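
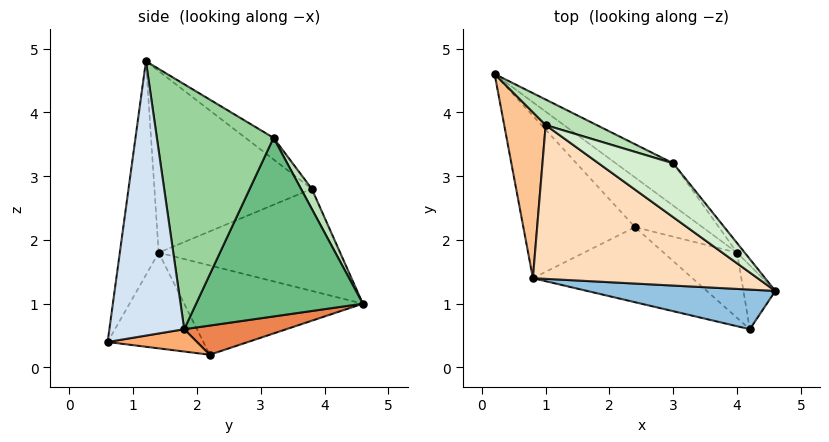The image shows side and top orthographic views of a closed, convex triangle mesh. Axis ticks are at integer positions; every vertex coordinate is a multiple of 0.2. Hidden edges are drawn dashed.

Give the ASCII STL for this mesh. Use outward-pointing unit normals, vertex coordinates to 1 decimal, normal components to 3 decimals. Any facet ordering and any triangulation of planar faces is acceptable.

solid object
 facet normal -0.596 -0.298 -0.745
  outer loop
   vertex 0.8 1.4 1.8
   vertex 0.2 4.6 1.0
   vertex 2.4 2.2 0.2
  endloop
 endfacet
 facet normal -0.168 -0.975 0.148
  outer loop
   vertex 0.8 1.4 1.8
   vertex 4.2 0.6 0.4
   vertex 4.6 1.2 4.8
  endloop
 endfacet
 facet normal -0.424 -0.566 -0.707
  outer loop
   vertex 0.8 1.4 1.8
   vertex 2.4 2.2 0.2
   vertex 4.2 0.6 0.4
  endloop
 endfacet
 facet normal 0.977 0.182 -0.114
  outer loop
   vertex 4.0 1.8 0.6
   vertex 4.6 1.2 4.8
   vertex 4.2 0.6 0.4
  endloop
 endfacet
 facet normal 0.330 0.556 -0.763
  outer loop
   vertex 4.0 1.8 0.6
   vertex 2.4 2.2 0.2
   vertex 0.2 4.6 1.0
  endloop
 endfacet
 facet normal 0.285 0.204 -0.937
  outer loop
   vertex 4.0 1.8 0.6
   vertex 4.2 0.6 0.4
   vertex 2.4 2.2 0.2
  endloop
 endfacet
 facet normal -0.924 -0.079 0.375
  outer loop
   vertex 1.0 3.8 2.8
   vertex 0.2 4.6 1.0
   vertex 0.8 1.4 1.8
  endloop
 endfacet
 facet normal -0.606 -0.262 0.751
  outer loop
   vertex 1.0 3.8 2.8
   vertex 0.8 1.4 1.8
   vertex 4.6 1.2 4.8
  endloop
 endfacet
 facet normal 0.571 0.801 -0.183
  outer loop
   vertex 3.0 3.2 3.6
   vertex 4.0 1.8 0.6
   vertex 0.2 4.6 1.0
  endloop
 endfacet
 facet normal 0.788 0.615 -0.025
  outer loop
   vertex 3.0 3.2 3.6
   vertex 4.6 1.2 4.8
   vertex 4.0 1.8 0.6
  endloop
 endfacet
 facet normal 0.138 0.926 0.351
  outer loop
   vertex 3.0 3.2 3.6
   vertex 0.2 4.6 1.0
   vertex 1.0 3.8 2.8
  endloop
 endfacet
 facet normal -0.262 0.334 0.906
  outer loop
   vertex 3.0 3.2 3.6
   vertex 1.0 3.8 2.8
   vertex 4.6 1.2 4.8
  endloop
 endfacet
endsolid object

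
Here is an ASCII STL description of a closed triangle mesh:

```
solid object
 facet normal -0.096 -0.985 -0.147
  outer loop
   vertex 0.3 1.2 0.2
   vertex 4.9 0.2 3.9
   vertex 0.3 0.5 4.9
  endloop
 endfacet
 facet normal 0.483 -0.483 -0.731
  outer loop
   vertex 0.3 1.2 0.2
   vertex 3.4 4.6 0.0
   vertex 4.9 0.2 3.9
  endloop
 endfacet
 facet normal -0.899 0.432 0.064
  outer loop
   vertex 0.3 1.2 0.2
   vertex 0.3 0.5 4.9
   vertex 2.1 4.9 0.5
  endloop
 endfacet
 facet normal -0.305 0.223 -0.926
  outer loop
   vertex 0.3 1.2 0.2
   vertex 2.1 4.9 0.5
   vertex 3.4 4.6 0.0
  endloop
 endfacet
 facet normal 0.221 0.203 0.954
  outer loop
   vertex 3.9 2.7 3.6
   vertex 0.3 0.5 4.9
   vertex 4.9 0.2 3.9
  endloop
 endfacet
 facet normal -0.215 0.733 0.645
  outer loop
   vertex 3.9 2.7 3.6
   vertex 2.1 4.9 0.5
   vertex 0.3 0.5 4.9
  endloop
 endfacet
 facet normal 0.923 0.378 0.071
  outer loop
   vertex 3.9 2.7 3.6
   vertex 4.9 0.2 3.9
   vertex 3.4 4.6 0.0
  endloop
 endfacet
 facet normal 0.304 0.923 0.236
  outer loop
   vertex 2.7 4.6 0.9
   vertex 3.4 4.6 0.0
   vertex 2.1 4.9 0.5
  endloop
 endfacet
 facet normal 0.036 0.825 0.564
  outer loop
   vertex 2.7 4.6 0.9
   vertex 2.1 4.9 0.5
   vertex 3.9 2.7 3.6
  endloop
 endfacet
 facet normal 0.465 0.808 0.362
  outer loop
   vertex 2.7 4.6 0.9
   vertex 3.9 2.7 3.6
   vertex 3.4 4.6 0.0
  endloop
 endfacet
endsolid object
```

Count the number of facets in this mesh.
10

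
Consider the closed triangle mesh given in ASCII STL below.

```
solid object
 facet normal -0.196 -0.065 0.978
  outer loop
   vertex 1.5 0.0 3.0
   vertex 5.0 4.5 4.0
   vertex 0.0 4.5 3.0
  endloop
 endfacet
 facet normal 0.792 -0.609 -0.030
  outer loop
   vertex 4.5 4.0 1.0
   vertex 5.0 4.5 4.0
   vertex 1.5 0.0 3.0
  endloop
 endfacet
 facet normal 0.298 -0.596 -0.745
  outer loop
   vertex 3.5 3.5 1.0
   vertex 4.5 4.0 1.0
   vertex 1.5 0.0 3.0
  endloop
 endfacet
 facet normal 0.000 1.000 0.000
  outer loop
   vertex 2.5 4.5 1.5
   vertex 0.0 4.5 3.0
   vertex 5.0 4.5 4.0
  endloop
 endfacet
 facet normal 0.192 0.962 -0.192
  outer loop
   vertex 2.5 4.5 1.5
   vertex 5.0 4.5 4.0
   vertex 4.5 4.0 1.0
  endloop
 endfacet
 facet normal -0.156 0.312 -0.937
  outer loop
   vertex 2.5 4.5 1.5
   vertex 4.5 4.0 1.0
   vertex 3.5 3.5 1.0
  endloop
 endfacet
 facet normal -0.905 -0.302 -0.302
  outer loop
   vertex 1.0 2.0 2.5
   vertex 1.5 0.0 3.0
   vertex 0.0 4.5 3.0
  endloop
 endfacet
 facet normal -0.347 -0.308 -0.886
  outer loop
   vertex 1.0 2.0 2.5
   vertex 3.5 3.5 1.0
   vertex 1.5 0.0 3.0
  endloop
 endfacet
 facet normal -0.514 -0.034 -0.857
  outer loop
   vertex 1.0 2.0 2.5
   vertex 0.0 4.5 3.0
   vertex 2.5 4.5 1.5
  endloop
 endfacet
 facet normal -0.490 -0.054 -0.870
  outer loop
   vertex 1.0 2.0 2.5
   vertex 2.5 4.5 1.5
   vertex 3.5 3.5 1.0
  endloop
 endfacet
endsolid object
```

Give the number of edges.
15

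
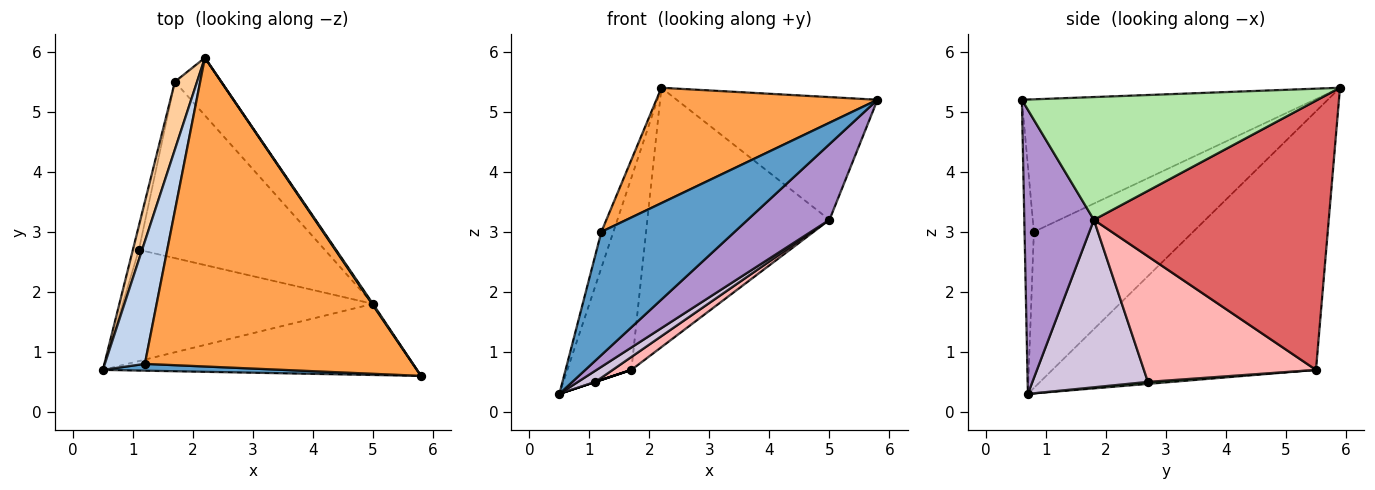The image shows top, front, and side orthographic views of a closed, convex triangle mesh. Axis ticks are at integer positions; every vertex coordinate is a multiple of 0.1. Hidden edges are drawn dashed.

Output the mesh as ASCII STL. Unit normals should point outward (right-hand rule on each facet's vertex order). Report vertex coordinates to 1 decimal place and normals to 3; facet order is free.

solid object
 facet normal -0.070 -0.996 0.055
  outer loop
   vertex 1.2 0.8 3.0
   vertex 0.5 0.7 0.3
   vertex 5.8 0.6 5.2
  endloop
 endfacet
 facet normal -0.966 0.073 0.248
  outer loop
   vertex 1.2 0.8 3.0
   vertex 2.2 5.9 5.4
   vertex 0.5 0.7 0.3
  endloop
 endfacet
 facet normal -0.420 -0.318 0.850
  outer loop
   vertex 1.2 0.8 3.0
   vertex 5.8 0.6 5.2
   vertex 2.2 5.9 5.4
  endloop
 endfacet
 facet normal -0.968 0.235 0.083
  outer loop
   vertex 1.7 5.5 0.7
   vertex 0.5 0.7 0.3
   vertex 2.2 5.9 5.4
  endloop
 endfacet
 facet normal 0.316 0.000 -0.949
  outer loop
   vertex 1.1 2.7 0.5
   vertex 0.5 0.7 0.3
   vertex 1.7 5.5 0.7
  endloop
 endfacet
 facet normal 0.827 0.562 0.006
  outer loop
   vertex 5.0 1.8 3.2
   vertex 2.2 5.9 5.4
   vertex 5.8 0.6 5.2
  endloop
 endfacet
 facet normal 0.783 0.607 -0.135
  outer loop
   vertex 5.0 1.8 3.2
   vertex 1.7 5.5 0.7
   vertex 2.2 5.9 5.4
  endloop
 endfacet
 facet normal 0.559 -0.061 -0.827
  outer loop
   vertex 5.0 1.8 3.2
   vertex 1.1 2.7 0.5
   vertex 1.7 5.5 0.7
  endloop
 endfacet
 facet normal 0.527 -0.619 -0.582
  outer loop
   vertex 5.0 1.8 3.2
   vertex 5.8 0.6 5.2
   vertex 0.5 0.7 0.3
  endloop
 endfacet
 facet normal 0.554 -0.083 -0.828
  outer loop
   vertex 5.0 1.8 3.2
   vertex 0.5 0.7 0.3
   vertex 1.1 2.7 0.5
  endloop
 endfacet
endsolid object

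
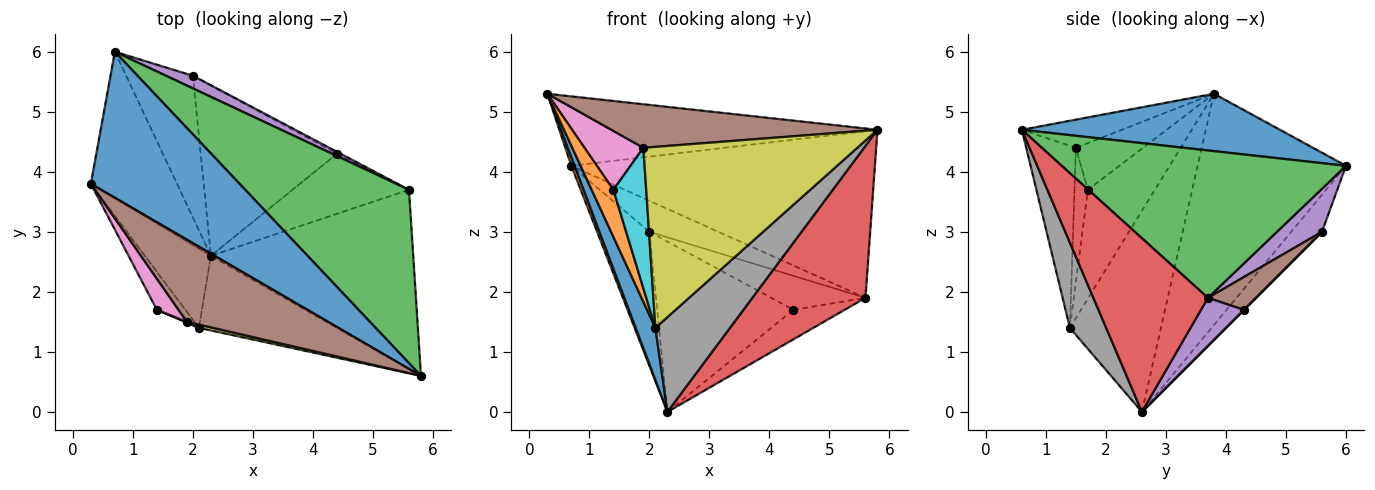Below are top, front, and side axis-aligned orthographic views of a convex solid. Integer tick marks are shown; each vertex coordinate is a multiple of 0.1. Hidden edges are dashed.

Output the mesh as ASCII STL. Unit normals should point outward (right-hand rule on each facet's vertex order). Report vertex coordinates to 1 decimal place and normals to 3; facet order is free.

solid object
 facet normal 0.329 0.405 0.853
  outer loop
   vertex 0.7 6.0 4.1
   vertex 0.3 3.8 5.3
   vertex 5.8 0.6 4.7
  endloop
 endfacet
 facet normal -0.937 -0.020 -0.349
  outer loop
   vertex 2.3 2.6 0.0
   vertex 0.3 3.8 5.3
   vertex 0.7 6.0 4.1
  endloop
 endfacet
 facet normal 0.544 0.581 0.605
  outer loop
   vertex 5.6 3.7 1.9
   vertex 0.7 6.0 4.1
   vertex 5.8 0.6 4.7
  endloop
 endfacet
 facet normal 0.548 -0.541 -0.638
  outer loop
   vertex 5.6 3.7 1.9
   vertex 5.8 0.6 4.7
   vertex 2.3 2.6 0.0
  endloop
 endfacet
 facet normal 0.347 0.413 -0.842
  outer loop
   vertex 4.4 4.3 1.7
   vertex 5.6 3.7 1.9
   vertex 2.3 2.6 0.0
  endloop
 endfacet
 facet normal -0.173 -0.461 0.870
  outer loop
   vertex 1.9 1.5 4.4
   vertex 5.8 0.6 4.7
   vertex 0.3 3.8 5.3
  endloop
 endfacet
 facet normal -0.710 -0.623 0.329
  outer loop
   vertex 1.9 1.5 4.4
   vertex 0.3 3.8 5.3
   vertex 1.4 1.7 3.7
  endloop
 endfacet
 facet normal 0.357 -0.734 -0.578
  outer loop
   vertex 2.1 1.4 1.4
   vertex 2.3 2.6 0.0
   vertex 5.8 0.6 4.7
  endloop
 endfacet
 facet normal -0.226 -0.974 0.017
  outer loop
   vertex 2.1 1.4 1.4
   vertex 5.8 0.6 4.7
   vertex 1.9 1.5 4.4
  endloop
 endfacet
 facet normal -0.378 -0.926 0.006
  outer loop
   vertex 2.1 1.4 1.4
   vertex 1.9 1.5 4.4
   vertex 1.4 1.7 3.7
  endloop
 endfacet
 facet normal -0.931 -0.201 -0.306
  outer loop
   vertex 2.1 1.4 1.4
   vertex 0.3 3.8 5.3
   vertex 2.3 2.6 0.0
  endloop
 endfacet
 facet normal -0.923 -0.299 -0.242
  outer loop
   vertex 2.1 1.4 1.4
   vertex 1.4 1.7 3.7
   vertex 0.3 3.8 5.3
  endloop
 endfacet
 facet normal -0.375 0.637 -0.674
  outer loop
   vertex 2.0 5.6 3.0
   vertex 2.3 2.6 0.0
   vertex 0.7 6.0 4.1
  endloop
 endfacet
 facet normal 0.000 0.707 -0.707
  outer loop
   vertex 2.0 5.6 3.0
   vertex 4.4 4.3 1.7
   vertex 2.3 2.6 0.0
  endloop
 endfacet
 facet normal 0.517 0.793 0.323
  outer loop
   vertex 2.0 5.6 3.0
   vertex 0.7 6.0 4.1
   vertex 5.6 3.7 1.9
  endloop
 endfacet
 facet normal 0.454 0.890 -0.052
  outer loop
   vertex 2.0 5.6 3.0
   vertex 5.6 3.7 1.9
   vertex 4.4 4.3 1.7
  endloop
 endfacet
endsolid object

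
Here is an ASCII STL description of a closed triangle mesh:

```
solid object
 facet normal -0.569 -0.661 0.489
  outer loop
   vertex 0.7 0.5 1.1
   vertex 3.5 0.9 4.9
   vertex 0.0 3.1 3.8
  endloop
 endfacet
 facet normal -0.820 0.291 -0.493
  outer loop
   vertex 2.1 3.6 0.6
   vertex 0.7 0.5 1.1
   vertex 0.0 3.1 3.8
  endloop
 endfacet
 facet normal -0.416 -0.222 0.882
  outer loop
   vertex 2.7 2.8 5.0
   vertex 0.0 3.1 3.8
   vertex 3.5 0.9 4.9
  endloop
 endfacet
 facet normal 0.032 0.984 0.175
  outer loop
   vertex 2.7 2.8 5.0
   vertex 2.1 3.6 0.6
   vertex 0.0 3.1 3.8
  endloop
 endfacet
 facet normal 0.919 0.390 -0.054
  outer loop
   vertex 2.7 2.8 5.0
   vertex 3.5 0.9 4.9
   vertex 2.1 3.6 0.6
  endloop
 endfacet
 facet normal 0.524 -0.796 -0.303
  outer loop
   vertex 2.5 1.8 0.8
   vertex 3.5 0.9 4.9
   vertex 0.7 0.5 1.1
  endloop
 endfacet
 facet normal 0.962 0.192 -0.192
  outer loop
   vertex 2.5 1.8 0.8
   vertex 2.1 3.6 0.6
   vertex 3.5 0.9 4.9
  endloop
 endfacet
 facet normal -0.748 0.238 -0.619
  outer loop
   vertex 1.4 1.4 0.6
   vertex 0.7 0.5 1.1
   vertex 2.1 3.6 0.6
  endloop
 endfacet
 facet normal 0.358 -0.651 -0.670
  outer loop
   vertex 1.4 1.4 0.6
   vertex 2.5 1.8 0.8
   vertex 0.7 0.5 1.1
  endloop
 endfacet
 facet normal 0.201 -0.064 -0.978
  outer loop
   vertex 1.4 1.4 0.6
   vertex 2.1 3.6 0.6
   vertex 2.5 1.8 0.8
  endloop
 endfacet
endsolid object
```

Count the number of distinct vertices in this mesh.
7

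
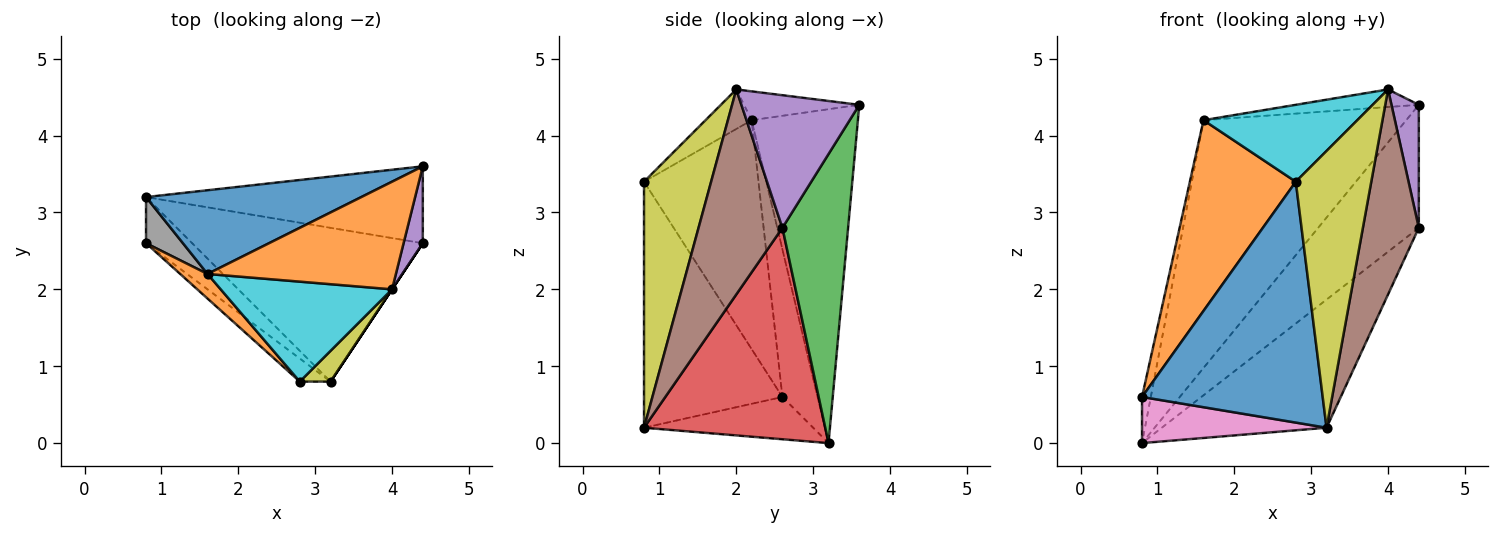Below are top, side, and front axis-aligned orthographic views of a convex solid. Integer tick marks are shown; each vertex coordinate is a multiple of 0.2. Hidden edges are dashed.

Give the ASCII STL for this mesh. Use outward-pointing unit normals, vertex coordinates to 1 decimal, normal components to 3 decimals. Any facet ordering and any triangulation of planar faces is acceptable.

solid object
 facet normal -0.445 0.849 0.287
  outer loop
   vertex 1.6 2.2 4.2
   vertex 4.4 3.6 4.4
   vertex 0.8 3.2 0.0
  endloop
 endfacet
 facet normal -0.149 0.159 0.976
  outer loop
   vertex 1.6 2.2 4.2
   vertex 4.0 2.0 4.6
   vertex 4.4 3.6 4.4
  endloop
 endfacet
 facet normal 0.484 0.742 -0.464
  outer loop
   vertex 4.4 2.6 2.8
   vertex 0.8 3.2 0.0
   vertex 4.4 3.6 4.4
  endloop
 endfacet
 facet normal 0.576 0.523 -0.628
  outer loop
   vertex 4.4 2.6 2.8
   vertex 3.2 0.8 0.2
   vertex 0.8 3.2 0.0
  endloop
 endfacet
 facet normal 0.965 -0.224 0.140
  outer loop
   vertex 4.4 2.6 2.8
   vertex 4.4 3.6 4.4
   vertex 4.0 2.0 4.6
  endloop
 endfacet
 facet normal 0.832 -0.555 0.000
  outer loop
   vertex 4.4 2.6 2.8
   vertex 4.0 2.0 4.6
   vertex 3.2 0.8 0.2
  endloop
 endfacet
 facet normal -0.544 -0.593 -0.593
  outer loop
   vertex 0.8 2.6 0.6
   vertex 0.8 3.2 0.0
   vertex 3.2 0.8 0.2
  endloop
 endfacet
 facet normal -0.943 0.236 0.236
  outer loop
   vertex 0.8 2.6 0.6
   vertex 1.6 2.2 4.2
   vertex 0.8 3.2 0.0
  endloop
 endfacet
 facet normal 0.662 -0.745 0.083
  outer loop
   vertex 2.8 0.8 3.4
   vertex 3.2 0.8 0.2
   vertex 4.0 2.0 4.6
  endloop
 endfacet
 facet normal -0.180 -0.600 0.780
  outer loop
   vertex 2.8 0.8 3.4
   vertex 4.0 2.0 4.6
   vertex 1.6 2.2 4.2
  endloop
 endfacet
 facet normal -0.606 -0.792 -0.076
  outer loop
   vertex 2.8 0.8 3.4
   vertex 0.8 2.6 0.6
   vertex 3.2 0.8 0.2
  endloop
 endfacet
 facet normal -0.731 -0.677 0.087
  outer loop
   vertex 2.8 0.8 3.4
   vertex 1.6 2.2 4.2
   vertex 0.8 2.6 0.6
  endloop
 endfacet
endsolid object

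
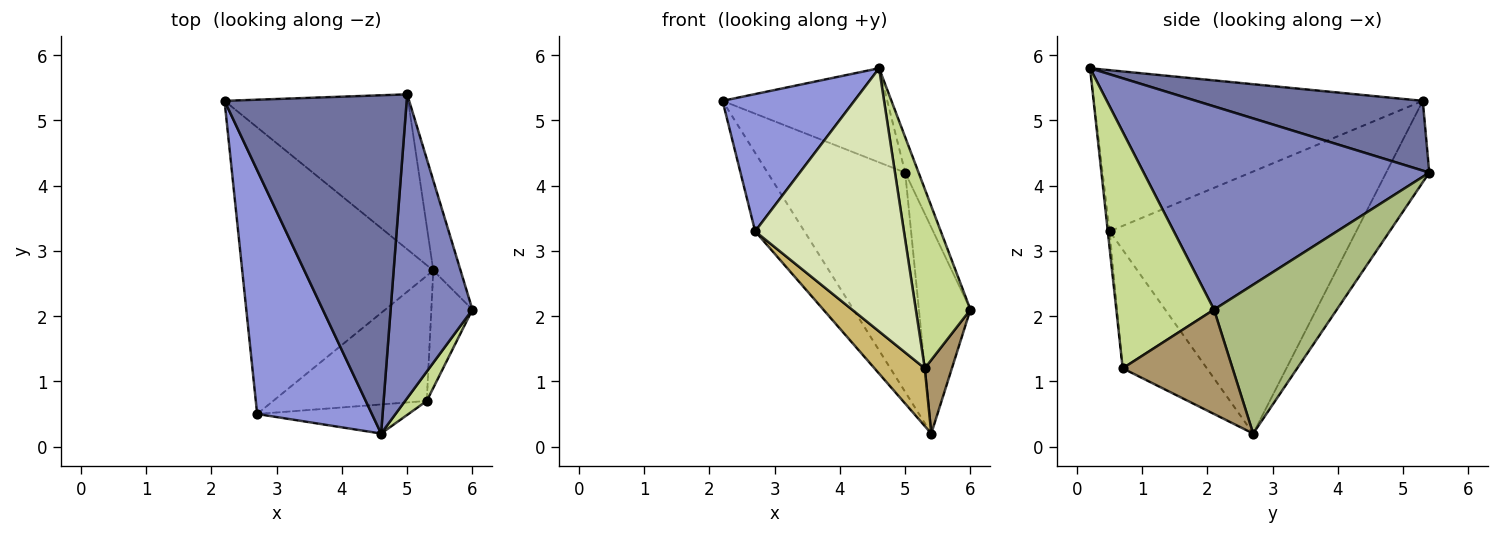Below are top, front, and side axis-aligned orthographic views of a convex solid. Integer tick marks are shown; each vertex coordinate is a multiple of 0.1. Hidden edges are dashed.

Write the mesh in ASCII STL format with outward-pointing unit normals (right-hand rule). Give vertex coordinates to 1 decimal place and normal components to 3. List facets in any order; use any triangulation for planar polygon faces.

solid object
 facet normal 0.346 0.251 0.904
  outer loop
   vertex 5.0 5.4 4.2
   vertex 2.2 5.3 5.3
   vertex 4.6 0.2 5.8
  endloop
 endfacet
 facet normal 0.927 0.043 0.373
  outer loop
   vertex 5.0 5.4 4.2
   vertex 4.6 0.2 5.8
   vertex 6.0 2.1 2.1
  endloop
 endfacet
 facet normal -0.774 -0.310 0.551
  outer loop
   vertex 2.7 0.5 3.3
   vertex 4.6 0.2 5.8
   vertex 2.2 5.3 5.3
  endloop
 endfacet
 facet normal -0.798 0.159 -0.582
  outer loop
   vertex 5.4 2.7 0.2
   vertex 2.7 0.5 3.3
   vertex 2.2 5.3 5.3
  endloop
 endfacet
 facet normal -0.248 0.791 -0.559
  outer loop
   vertex 5.4 2.7 0.2
   vertex 2.2 5.3 5.3
   vertex 5.0 5.4 4.2
  endloop
 endfacet
 facet normal 0.909 0.382 -0.167
  outer loop
   vertex 5.4 2.7 0.2
   vertex 5.0 5.4 4.2
   vertex 6.0 2.1 2.1
  endloop
 endfacet
 facet normal 0.870 -0.486 0.080
  outer loop
   vertex 5.3 0.7 1.2
   vertex 6.0 2.1 2.1
   vertex 4.6 0.2 5.8
  endloop
 endfacet
 facet normal -0.012 -0.994 -0.110
  outer loop
   vertex 5.3 0.7 1.2
   vertex 4.6 0.2 5.8
   vertex 2.7 0.5 3.3
  endloop
 endfacet
 facet normal 0.907 -0.224 -0.357
  outer loop
   vertex 5.3 0.7 1.2
   vertex 5.4 2.7 0.2
   vertex 6.0 2.1 2.1
  endloop
 endfacet
 facet normal -0.574 -0.343 -0.743
  outer loop
   vertex 5.3 0.7 1.2
   vertex 2.7 0.5 3.3
   vertex 5.4 2.7 0.2
  endloop
 endfacet
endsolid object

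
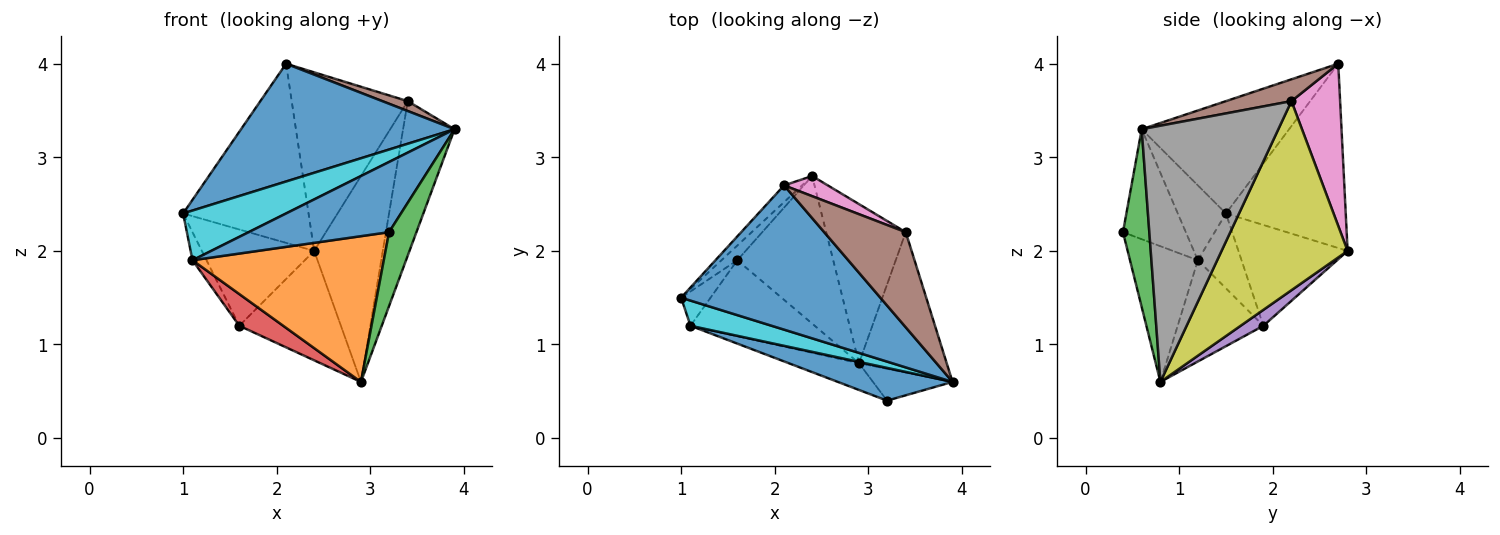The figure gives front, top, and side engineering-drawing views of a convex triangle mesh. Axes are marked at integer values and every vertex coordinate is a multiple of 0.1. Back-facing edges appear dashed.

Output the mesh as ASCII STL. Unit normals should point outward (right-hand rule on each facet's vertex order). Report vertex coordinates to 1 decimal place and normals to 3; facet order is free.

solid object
 facet normal -0.400 -0.580 0.710
  outer loop
   vertex 2.1 2.7 4.0
   vertex 1.0 1.5 2.4
   vertex 3.9 0.6 3.3
  endloop
 endfacet
 facet normal -0.689 0.721 -0.067
  outer loop
   vertex 2.1 2.7 4.0
   vertex 2.4 2.8 2.0
   vertex 1.0 1.5 2.4
  endloop
 endfacet
 facet normal 0.662 -0.688 -0.296
  outer loop
   vertex 3.2 0.4 2.2
   vertex 2.9 0.8 0.6
   vertex 3.9 0.6 3.3
  endloop
 endfacet
 facet normal -0.693 0.713 -0.109
  outer loop
   vertex 1.6 1.9 1.2
   vertex 1.0 1.5 2.4
   vertex 2.4 2.8 2.0
  endloop
 endfacet
 facet normal 0.132 0.590 -0.796
  outer loop
   vertex 1.6 1.9 1.2
   vertex 2.4 2.8 2.0
   vertex 2.9 0.8 0.6
  endloop
 endfacet
 facet normal 0.257 -0.100 0.961
  outer loop
   vertex 3.4 2.2 3.6
   vertex 2.1 2.7 4.0
   vertex 3.9 0.6 3.3
  endloop
 endfacet
 facet normal 0.385 0.917 0.104
  outer loop
   vertex 3.4 2.2 3.6
   vertex 2.4 2.8 2.0
   vertex 2.1 2.7 4.0
  endloop
 endfacet
 facet normal 0.891 0.336 -0.305
  outer loop
   vertex 3.4 2.2 3.6
   vertex 3.9 0.6 3.3
   vertex 2.9 0.8 0.6
  endloop
 endfacet
 facet normal 0.824 0.449 -0.347
  outer loop
   vertex 3.4 2.2 3.6
   vertex 2.9 0.8 0.6
   vertex 2.4 2.8 2.0
  endloop
 endfacet
 facet normal -0.385 -0.823 0.417
  outer loop
   vertex 1.1 1.2 1.9
   vertex 3.9 0.6 3.3
   vertex 1.0 1.5 2.4
  endloop
 endfacet
 facet normal -0.376 -0.840 0.392
  outer loop
   vertex 1.1 1.2 1.9
   vertex 3.2 0.4 2.2
   vertex 3.9 0.6 3.3
  endloop
 endfacet
 facet normal -0.329 -0.929 -0.170
  outer loop
   vertex 1.1 1.2 1.9
   vertex 2.9 0.8 0.6
   vertex 3.2 0.4 2.2
  endloop
 endfacet
 facet normal -0.892 0.287 -0.350
  outer loop
   vertex 1.1 1.2 1.9
   vertex 1.0 1.5 2.4
   vertex 1.6 1.9 1.2
  endloop
 endfacet
 facet normal -0.601 -0.308 -0.737
  outer loop
   vertex 1.1 1.2 1.9
   vertex 1.6 1.9 1.2
   vertex 2.9 0.8 0.6
  endloop
 endfacet
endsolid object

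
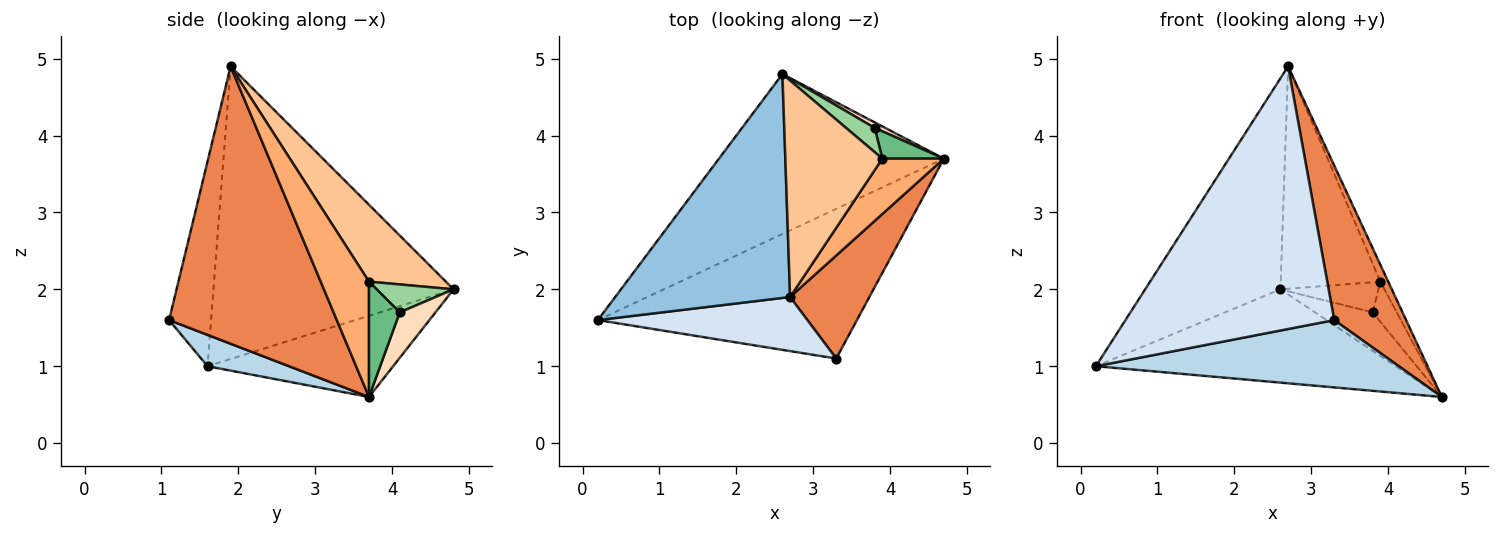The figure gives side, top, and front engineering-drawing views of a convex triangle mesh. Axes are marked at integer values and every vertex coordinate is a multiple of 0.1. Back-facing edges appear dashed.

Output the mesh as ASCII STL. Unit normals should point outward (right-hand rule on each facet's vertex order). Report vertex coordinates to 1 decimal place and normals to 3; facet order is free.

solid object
 facet normal -0.298 0.481 -0.825
  outer loop
   vertex 2.6 4.8 2.0
   vertex 4.7 3.7 0.6
   vertex 0.2 1.6 1.0
  endloop
 endfacet
 facet normal -0.773 0.435 0.462
  outer loop
   vertex 2.7 1.9 4.9
   vertex 2.6 4.8 2.0
   vertex 0.2 1.6 1.0
  endloop
 endfacet
 facet normal 0.110 -0.408 -0.906
  outer loop
   vertex 3.3 1.1 1.6
   vertex 0.2 1.6 1.0
   vertex 4.7 3.7 0.6
  endloop
 endfacet
 facet normal -0.193 -0.961 0.198
  outer loop
   vertex 3.3 1.1 1.6
   vertex 2.7 1.9 4.9
   vertex 0.2 1.6 1.0
  endloop
 endfacet
 facet normal 0.889 -0.381 0.254
  outer loop
   vertex 3.3 1.1 1.6
   vertex 4.7 3.7 0.6
   vertex 2.7 1.9 4.9
  endloop
 endfacet
 facet normal 0.873 0.142 0.466
  outer loop
   vertex 3.9 3.7 2.1
   vertex 2.7 1.9 4.9
   vertex 4.7 3.7 0.6
  endloop
 endfacet
 facet normal 0.484 0.627 0.610
  outer loop
   vertex 3.9 3.7 2.1
   vertex 2.6 4.8 2.0
   vertex 2.7 1.9 4.9
  endloop
 endfacet
 facet normal 0.523 0.844 0.121
  outer loop
   vertex 3.8 4.1 1.7
   vertex 4.7 3.7 0.6
   vertex 2.6 4.8 2.0
  endloop
 endfacet
 facet normal 0.726 0.569 0.387
  outer loop
   vertex 3.8 4.1 1.7
   vertex 3.9 3.7 2.1
   vertex 4.7 3.7 0.6
  endloop
 endfacet
 facet normal 0.522 0.665 0.535
  outer loop
   vertex 3.8 4.1 1.7
   vertex 2.6 4.8 2.0
   vertex 3.9 3.7 2.1
  endloop
 endfacet
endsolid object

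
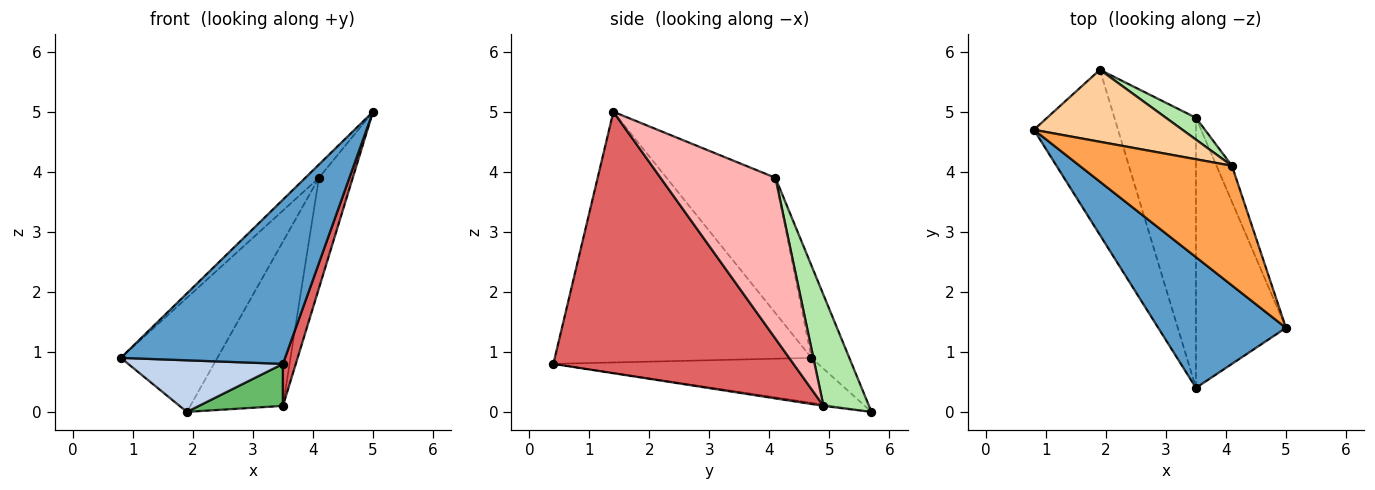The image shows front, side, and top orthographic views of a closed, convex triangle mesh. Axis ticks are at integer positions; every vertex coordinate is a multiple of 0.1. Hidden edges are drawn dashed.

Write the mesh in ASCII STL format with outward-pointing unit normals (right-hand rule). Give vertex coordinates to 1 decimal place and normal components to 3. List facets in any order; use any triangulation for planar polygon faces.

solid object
 facet normal -0.774 -0.495 0.394
  outer loop
   vertex 3.5 0.4 0.8
   vertex 5.0 1.4 5.0
   vertex 0.8 4.7 0.9
  endloop
 endfacet
 facet normal -0.454 -0.266 -0.850
  outer loop
   vertex 1.9 5.7 0.0
   vertex 3.5 0.4 0.8
   vertex 0.8 4.7 0.9
  endloop
 endfacet
 facet normal -0.662 0.083 0.745
  outer loop
   vertex 4.1 4.1 3.9
   vertex 0.8 4.7 0.9
   vertex 5.0 1.4 5.0
  endloop
 endfacet
 facet normal -0.315 0.802 0.507
  outer loop
   vertex 4.1 4.1 3.9
   vertex 1.9 5.7 0.0
   vertex 0.8 4.7 0.9
  endloop
 endfacet
 facet normal -0.015 -0.154 -0.988
  outer loop
   vertex 3.5 4.9 0.1
   vertex 3.5 0.4 0.8
   vertex 1.9 5.7 0.0
  endloop
 endfacet
 facet normal 0.438 0.891 0.118
  outer loop
   vertex 3.5 4.9 0.1
   vertex 1.9 5.7 0.0
   vertex 4.1 4.1 3.9
  endloop
 endfacet
 facet normal 0.944 -0.051 -0.325
  outer loop
   vertex 3.5 4.9 0.1
   vertex 5.0 1.4 5.0
   vertex 3.5 0.4 0.8
  endloop
 endfacet
 facet normal 0.955 0.281 -0.092
  outer loop
   vertex 3.5 4.9 0.1
   vertex 4.1 4.1 3.9
   vertex 5.0 1.4 5.0
  endloop
 endfacet
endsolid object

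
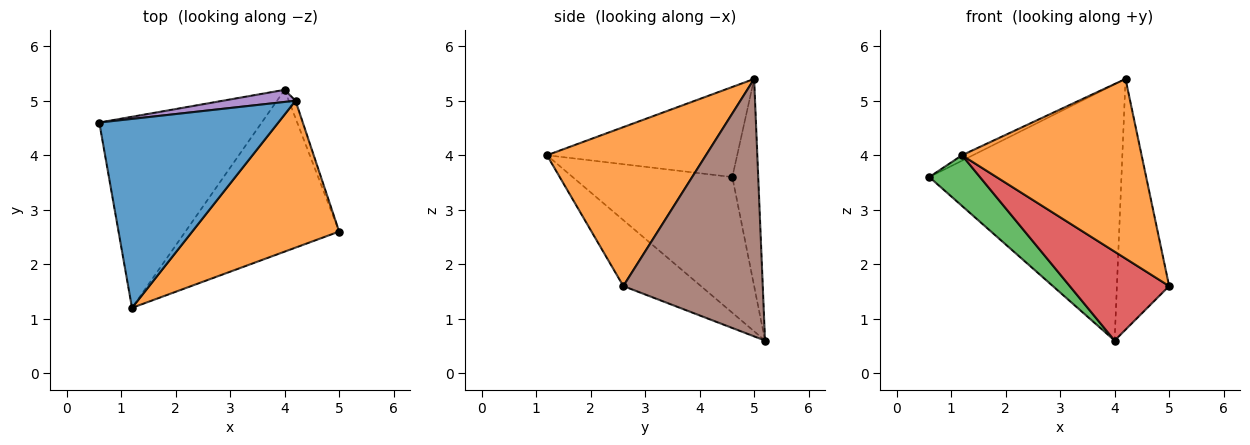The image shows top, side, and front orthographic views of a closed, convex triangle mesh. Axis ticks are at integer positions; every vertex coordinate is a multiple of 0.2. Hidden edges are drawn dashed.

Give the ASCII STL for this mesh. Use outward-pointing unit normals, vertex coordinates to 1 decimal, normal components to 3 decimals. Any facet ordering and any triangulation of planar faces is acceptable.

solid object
 facet normal -0.449 0.026 0.893
  outer loop
   vertex 4.2 5.0 5.4
   vertex 0.6 4.6 3.6
   vertex 1.2 1.2 4.0
  endloop
 endfacet
 facet normal 0.565 -0.639 0.522
  outer loop
   vertex 4.2 5.0 5.4
   vertex 1.2 1.2 4.0
   vertex 5.0 2.6 1.6
  endloop
 endfacet
 facet normal -0.628 -0.199 -0.752
  outer loop
   vertex 4.0 5.2 0.6
   vertex 1.2 1.2 4.0
   vertex 0.6 4.6 3.6
  endloop
 endfacet
 facet normal -0.352 -0.451 -0.820
  outer loop
   vertex 4.0 5.2 0.6
   vertex 5.0 2.6 1.6
   vertex 1.2 1.2 4.0
  endloop
 endfacet
 facet normal -0.133 0.990 0.047
  outer loop
   vertex 4.0 5.2 0.6
   vertex 0.6 4.6 3.6
   vertex 4.2 5.0 5.4
  endloop
 endfacet
 facet normal 0.936 0.351 -0.024
  outer loop
   vertex 4.0 5.2 0.6
   vertex 4.2 5.0 5.4
   vertex 5.0 2.6 1.6
  endloop
 endfacet
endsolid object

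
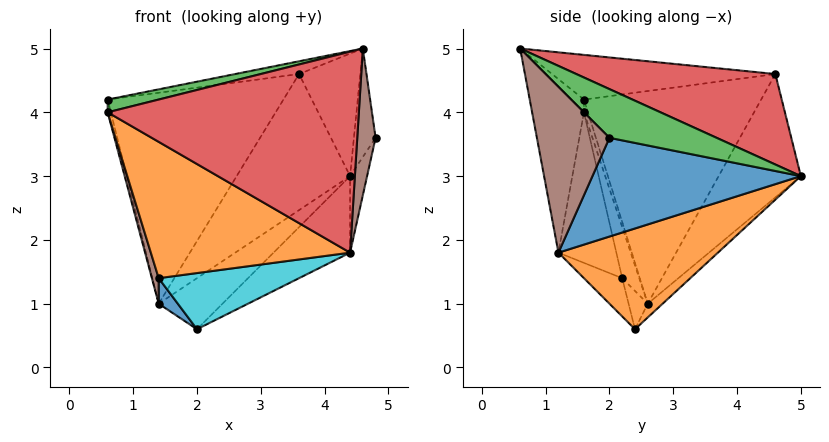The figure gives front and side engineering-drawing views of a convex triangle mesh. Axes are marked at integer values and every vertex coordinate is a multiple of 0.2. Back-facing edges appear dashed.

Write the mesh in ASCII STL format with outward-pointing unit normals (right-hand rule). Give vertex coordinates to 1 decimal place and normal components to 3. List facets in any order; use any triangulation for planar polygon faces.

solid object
 facet normal 0.965 0.079 -0.249
  outer loop
   vertex 4.4 1.2 1.8
   vertex 4.4 5.0 3.0
   vertex 4.8 2.0 3.6
  endloop
 endfacet
 facet normal 0.531 0.255 -0.808
  outer loop
   vertex 4.4 1.2 1.8
   vertex 2.0 2.4 0.6
   vertex 4.4 5.0 3.0
  endloop
 endfacet
 facet normal 0.928 0.188 0.321
  outer loop
   vertex 4.6 0.6 5.0
   vertex 4.8 2.0 3.6
   vertex 4.4 5.0 3.0
  endloop
 endfacet
 facet normal 0.837 0.258 0.483
  outer loop
   vertex 4.6 0.6 5.0
   vertex 4.4 5.0 3.0
   vertex 3.6 4.6 4.6
  endloop
 endfacet
 facet normal -0.183 0.052 0.982
  outer loop
   vertex 4.6 0.6 5.0
   vertex 3.6 4.6 4.6
   vertex 0.6 1.6 4.2
  endloop
 endfacet
 facet normal 0.964 -0.244 -0.106
  outer loop
   vertex 4.6 0.6 5.0
   vertex 4.4 1.2 1.8
   vertex 4.8 2.0 3.6
  endloop
 endfacet
 facet normal -0.175 0.750 -0.638
  outer loop
   vertex 1.4 2.6 1.0
   vertex 4.4 5.0 3.0
   vertex 2.0 2.4 0.6
  endloop
 endfacet
 facet normal -0.585 0.806 -0.091
  outer loop
   vertex 1.4 2.6 1.0
   vertex 3.6 4.6 4.6
   vertex 4.4 5.0 3.0
  endloop
 endfacet
 facet normal -0.709 0.704 0.043
  outer loop
   vertex 1.4 2.6 1.0
   vertex 0.6 1.6 4.2
   vertex 3.6 4.6 4.6
  endloop
 endfacet
 facet normal -0.241 -0.884 -0.402
  outer loop
   vertex 1.4 2.2 1.4
   vertex 2.0 2.4 0.6
   vertex 4.4 1.2 1.8
  endloop
 endfacet
 facet normal -0.577 -0.577 -0.577
  outer loop
   vertex 1.4 2.2 1.4
   vertex 1.4 2.6 1.0
   vertex 2.0 2.4 0.6
  endloop
 endfacet
 facet normal -0.267 -0.918 -0.294
  outer loop
   vertex 0.6 1.6 4.0
   vertex 1.4 2.2 1.4
   vertex 4.4 1.2 1.8
  endloop
 endfacet
 facet normal -0.243 -0.970 0.000
  outer loop
   vertex 0.6 1.6 4.0
   vertex 4.6 0.6 5.0
   vertex 0.6 1.6 4.2
  endloop
 endfacet
 facet normal -0.199 -0.965 -0.169
  outer loop
   vertex 0.6 1.6 4.0
   vertex 4.4 1.2 1.8
   vertex 4.6 0.6 5.0
  endloop
 endfacet
 facet normal -0.781 0.625 0.000
  outer loop
   vertex 0.6 1.6 4.0
   vertex 0.6 1.6 4.2
   vertex 1.4 2.6 1.0
  endloop
 endfacet
 facet normal -0.870 -0.348 -0.348
  outer loop
   vertex 0.6 1.6 4.0
   vertex 1.4 2.6 1.0
   vertex 1.4 2.2 1.4
  endloop
 endfacet
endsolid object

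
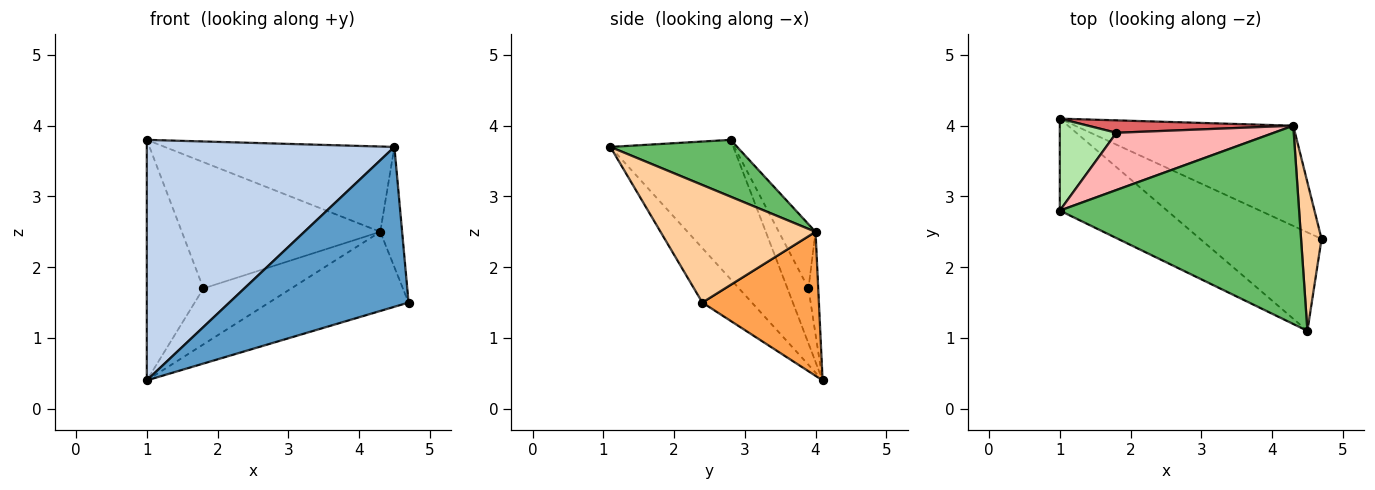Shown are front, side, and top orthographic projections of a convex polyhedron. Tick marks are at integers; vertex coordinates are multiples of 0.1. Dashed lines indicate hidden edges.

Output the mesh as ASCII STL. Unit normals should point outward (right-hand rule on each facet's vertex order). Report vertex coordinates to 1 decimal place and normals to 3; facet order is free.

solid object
 facet normal -0.229 -0.829 -0.511
  outer loop
   vertex 4.5 1.1 3.7
   vertex 1.0 4.1 0.4
   vertex 4.7 2.4 1.5
  endloop
 endfacet
 facet normal -0.421 -0.847 -0.324
  outer loop
   vertex 1.0 2.8 3.8
   vertex 1.0 4.1 0.4
   vertex 4.5 1.1 3.7
  endloop
 endfacet
 facet normal 0.460 0.550 -0.697
  outer loop
   vertex 4.3 4.0 2.5
   vertex 4.7 2.4 1.5
   vertex 1.0 4.1 0.4
  endloop
 endfacet
 facet normal 0.976 0.138 0.170
  outer loop
   vertex 4.3 4.0 2.5
   vertex 4.5 1.1 3.7
   vertex 4.7 2.4 1.5
  endloop
 endfacet
 facet normal 0.213 0.386 0.897
  outer loop
   vertex 4.3 4.0 2.5
   vertex 1.0 2.8 3.8
   vertex 4.5 1.1 3.7
  endloop
 endfacet
 facet normal -0.328 0.882 0.337
  outer loop
   vertex 1.8 3.9 1.7
   vertex 1.0 4.1 0.4
   vertex 1.0 2.8 3.8
  endloop
 endfacet
 facet normal -0.108 0.970 0.216
  outer loop
   vertex 1.8 3.9 1.7
   vertex 4.3 4.0 2.5
   vertex 1.0 4.1 0.4
  endloop
 endfacet
 facet normal -0.166 0.898 0.407
  outer loop
   vertex 1.8 3.9 1.7
   vertex 1.0 2.8 3.8
   vertex 4.3 4.0 2.5
  endloop
 endfacet
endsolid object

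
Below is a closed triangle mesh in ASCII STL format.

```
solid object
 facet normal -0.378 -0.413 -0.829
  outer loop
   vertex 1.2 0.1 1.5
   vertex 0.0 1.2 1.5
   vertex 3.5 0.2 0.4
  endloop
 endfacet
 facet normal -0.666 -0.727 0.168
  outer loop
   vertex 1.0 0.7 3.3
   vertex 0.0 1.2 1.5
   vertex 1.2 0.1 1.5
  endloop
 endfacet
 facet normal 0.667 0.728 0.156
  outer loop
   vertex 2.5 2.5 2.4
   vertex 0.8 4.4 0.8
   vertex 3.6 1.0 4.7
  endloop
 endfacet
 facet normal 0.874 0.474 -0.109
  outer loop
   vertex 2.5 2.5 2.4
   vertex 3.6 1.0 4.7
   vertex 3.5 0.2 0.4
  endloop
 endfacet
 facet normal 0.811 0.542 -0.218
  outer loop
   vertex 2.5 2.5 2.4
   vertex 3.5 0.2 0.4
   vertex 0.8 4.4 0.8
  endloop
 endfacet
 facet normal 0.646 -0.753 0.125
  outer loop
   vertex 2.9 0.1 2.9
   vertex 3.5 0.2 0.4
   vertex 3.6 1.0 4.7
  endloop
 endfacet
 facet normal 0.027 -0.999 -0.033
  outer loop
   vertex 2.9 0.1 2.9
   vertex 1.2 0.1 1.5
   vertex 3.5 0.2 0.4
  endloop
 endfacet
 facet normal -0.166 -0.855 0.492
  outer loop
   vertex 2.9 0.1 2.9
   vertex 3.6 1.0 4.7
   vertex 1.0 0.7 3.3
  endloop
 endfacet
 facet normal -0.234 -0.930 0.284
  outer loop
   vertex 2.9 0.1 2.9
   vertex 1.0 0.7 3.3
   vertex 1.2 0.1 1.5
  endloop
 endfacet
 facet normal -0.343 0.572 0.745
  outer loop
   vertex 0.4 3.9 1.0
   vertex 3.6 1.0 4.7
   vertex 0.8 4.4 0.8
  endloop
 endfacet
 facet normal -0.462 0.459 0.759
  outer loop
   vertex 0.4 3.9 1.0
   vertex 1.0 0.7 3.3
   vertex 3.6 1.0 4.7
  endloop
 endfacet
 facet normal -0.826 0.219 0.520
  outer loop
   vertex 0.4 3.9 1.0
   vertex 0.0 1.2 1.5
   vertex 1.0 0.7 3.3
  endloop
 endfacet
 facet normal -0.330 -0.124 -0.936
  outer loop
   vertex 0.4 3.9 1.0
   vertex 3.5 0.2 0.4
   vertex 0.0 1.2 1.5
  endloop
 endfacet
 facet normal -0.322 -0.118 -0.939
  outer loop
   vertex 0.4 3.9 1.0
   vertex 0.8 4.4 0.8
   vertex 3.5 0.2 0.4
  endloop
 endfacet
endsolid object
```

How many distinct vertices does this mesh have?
9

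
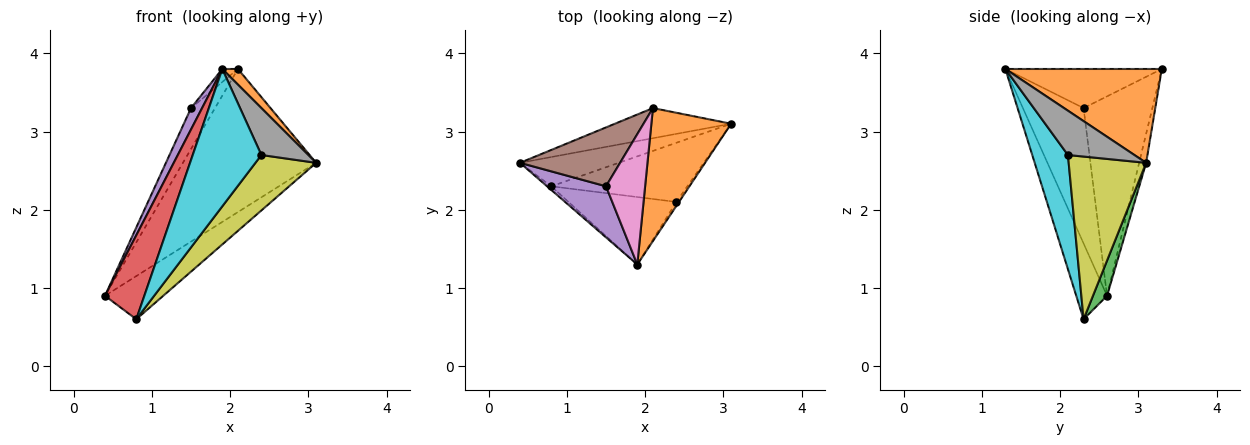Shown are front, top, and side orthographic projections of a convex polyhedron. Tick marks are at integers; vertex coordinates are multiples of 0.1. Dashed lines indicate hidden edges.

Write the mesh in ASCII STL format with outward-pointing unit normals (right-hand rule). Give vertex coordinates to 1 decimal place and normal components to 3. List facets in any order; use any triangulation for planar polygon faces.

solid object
 facet normal -0.051 0.977 -0.206
  outer loop
   vertex 2.1 3.3 3.8
   vertex 3.1 3.1 2.6
   vertex 0.4 2.6 0.9
  endloop
 endfacet
 facet normal 0.760 -0.076 0.646
  outer loop
   vertex 2.1 3.3 3.8
   vertex 1.9 1.3 3.8
   vertex 3.1 3.1 2.6
  endloop
 endfacet
 facet normal 0.196 0.812 -0.550
  outer loop
   vertex 0.8 2.3 0.6
   vertex 0.4 2.6 0.9
   vertex 3.1 3.1 2.6
  endloop
 endfacet
 facet normal -0.616 -0.787 -0.034
  outer loop
   vertex 0.8 2.3 0.6
   vertex 1.9 1.3 3.8
   vertex 0.4 2.6 0.9
  endloop
 endfacet
 facet normal -0.904 -0.165 0.394
  outer loop
   vertex 1.5 2.3 3.3
   vertex 0.4 2.6 0.9
   vertex 1.9 1.3 3.8
  endloop
 endfacet
 facet normal -0.853 0.298 0.428
  outer loop
   vertex 1.5 2.3 3.3
   vertex 2.1 3.3 3.8
   vertex 0.4 2.6 0.9
  endloop
 endfacet
 facet normal -0.705 0.071 0.705
  outer loop
   vertex 1.5 2.3 3.3
   vertex 1.9 1.3 3.8
   vertex 2.1 3.3 3.8
  endloop
 endfacet
 facet normal 0.816 -0.576 -0.048
  outer loop
   vertex 2.4 2.1 2.7
   vertex 3.1 3.1 2.6
   vertex 1.9 1.3 3.8
  endloop
 endfacet
 facet normal 0.657 -0.515 -0.550
  outer loop
   vertex 2.4 2.1 2.7
   vertex 0.8 2.3 0.6
   vertex 3.1 3.1 2.6
  endloop
 endfacet
 facet normal 0.423 -0.813 -0.400
  outer loop
   vertex 2.4 2.1 2.7
   vertex 1.9 1.3 3.8
   vertex 0.8 2.3 0.6
  endloop
 endfacet
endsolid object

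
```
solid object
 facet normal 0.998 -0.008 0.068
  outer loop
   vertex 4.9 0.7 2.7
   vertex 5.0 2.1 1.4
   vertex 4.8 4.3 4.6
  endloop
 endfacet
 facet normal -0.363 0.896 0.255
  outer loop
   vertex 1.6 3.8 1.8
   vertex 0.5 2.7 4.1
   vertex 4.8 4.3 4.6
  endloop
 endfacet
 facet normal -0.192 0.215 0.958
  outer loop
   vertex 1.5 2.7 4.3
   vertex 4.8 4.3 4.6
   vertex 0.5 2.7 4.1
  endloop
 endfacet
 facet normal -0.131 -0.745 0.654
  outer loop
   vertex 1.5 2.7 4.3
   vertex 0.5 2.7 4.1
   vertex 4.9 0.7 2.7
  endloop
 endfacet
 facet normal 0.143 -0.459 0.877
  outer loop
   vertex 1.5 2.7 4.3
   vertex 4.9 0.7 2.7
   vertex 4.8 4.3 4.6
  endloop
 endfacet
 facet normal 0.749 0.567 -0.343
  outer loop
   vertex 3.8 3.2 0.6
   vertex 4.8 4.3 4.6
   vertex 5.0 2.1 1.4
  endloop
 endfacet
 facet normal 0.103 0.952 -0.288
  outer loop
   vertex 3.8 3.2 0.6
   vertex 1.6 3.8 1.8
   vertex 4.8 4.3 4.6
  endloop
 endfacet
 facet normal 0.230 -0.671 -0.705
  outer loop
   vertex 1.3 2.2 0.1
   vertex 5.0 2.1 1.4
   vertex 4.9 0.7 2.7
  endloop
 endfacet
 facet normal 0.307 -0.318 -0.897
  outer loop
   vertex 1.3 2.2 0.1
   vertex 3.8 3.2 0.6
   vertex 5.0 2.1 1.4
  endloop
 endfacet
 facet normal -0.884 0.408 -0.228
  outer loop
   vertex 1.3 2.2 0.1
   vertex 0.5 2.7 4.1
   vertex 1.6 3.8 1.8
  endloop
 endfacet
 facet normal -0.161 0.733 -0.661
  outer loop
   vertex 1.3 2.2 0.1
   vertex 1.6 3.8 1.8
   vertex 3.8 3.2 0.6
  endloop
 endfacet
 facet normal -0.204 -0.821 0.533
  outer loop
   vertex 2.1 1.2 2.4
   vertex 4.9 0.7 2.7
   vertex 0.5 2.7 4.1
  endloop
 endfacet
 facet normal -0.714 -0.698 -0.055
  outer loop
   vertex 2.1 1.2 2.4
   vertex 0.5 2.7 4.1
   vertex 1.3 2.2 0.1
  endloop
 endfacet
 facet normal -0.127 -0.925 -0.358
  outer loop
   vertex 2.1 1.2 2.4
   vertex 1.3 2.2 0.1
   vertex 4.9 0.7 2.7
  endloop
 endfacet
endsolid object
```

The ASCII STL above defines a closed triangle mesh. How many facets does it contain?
14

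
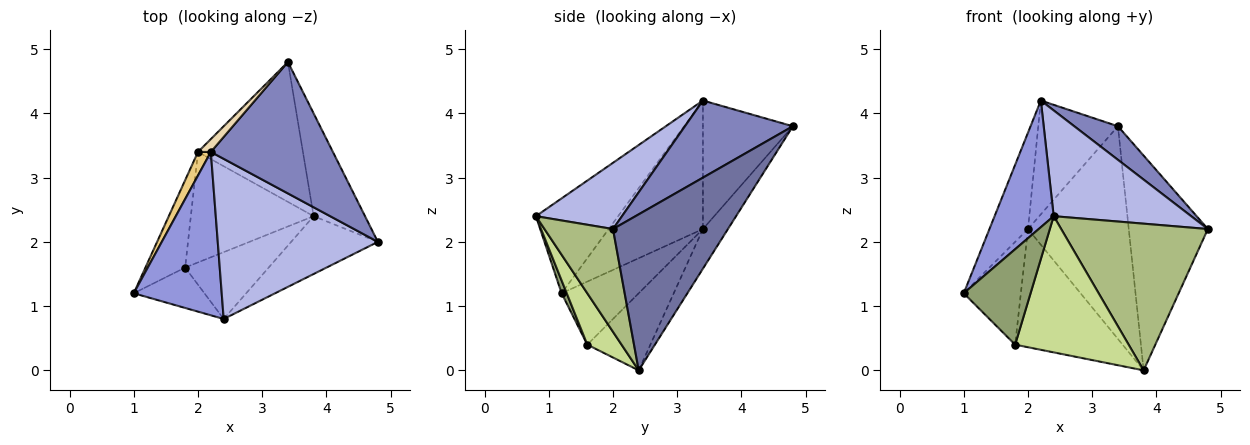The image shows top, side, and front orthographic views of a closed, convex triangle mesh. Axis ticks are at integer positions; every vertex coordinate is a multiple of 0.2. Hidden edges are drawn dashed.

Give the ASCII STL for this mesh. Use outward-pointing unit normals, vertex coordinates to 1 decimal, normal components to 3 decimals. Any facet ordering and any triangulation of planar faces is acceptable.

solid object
 facet normal 0.795 0.547 -0.262
  outer loop
   vertex 3.8 2.4 0.0
   vertex 3.4 4.8 3.8
   vertex 4.8 2.0 2.2
  endloop
 endfacet
 facet normal 0.522 -0.211 0.826
  outer loop
   vertex 2.2 3.4 4.2
   vertex 4.8 2.0 2.2
   vertex 3.4 4.8 3.8
  endloop
 endfacet
 facet normal -0.649 -0.466 0.601
  outer loop
   vertex 2.4 0.8 2.4
   vertex 2.2 3.4 4.2
   vertex 1.0 1.2 1.2
  endloop
 endfacet
 facet normal 0.326 -0.521 0.789
  outer loop
   vertex 2.4 0.8 2.4
   vertex 4.8 2.0 2.2
   vertex 2.2 3.4 4.2
  endloop
 endfacet
 facet normal 0.071 -0.919 -0.389
  outer loop
   vertex 2.4 0.8 2.4
   vertex 1.0 1.2 1.2
   vertex 1.8 1.6 0.4
  endloop
 endfacet
 facet normal 0.399 -0.853 -0.336
  outer loop
   vertex 2.4 0.8 2.4
   vertex 3.8 2.4 0.0
   vertex 4.8 2.0 2.2
  endloop
 endfacet
 facet normal 0.262 -0.867 -0.425
  outer loop
   vertex 2.4 0.8 2.4
   vertex 1.8 1.6 0.4
   vertex 3.8 2.4 0.0
  endloop
 endfacet
 facet normal -0.203 0.818 -0.538
  outer loop
   vertex 2.0 3.4 2.2
   vertex 3.4 4.8 3.8
   vertex 3.8 2.4 0.0
  endloop
 endfacet
 facet normal -0.394 0.671 -0.628
  outer loop
   vertex 2.0 3.4 2.2
   vertex 3.8 2.4 0.0
   vertex 1.8 1.6 0.4
  endloop
 endfacet
 facet normal -0.717 0.531 -0.451
  outer loop
   vertex 2.0 3.4 2.2
   vertex 1.8 1.6 0.4
   vertex 1.0 1.2 1.2
  endloop
 endfacet
 facet normal -0.922 0.377 0.092
  outer loop
   vertex 2.0 3.4 2.2
   vertex 1.0 1.2 1.2
   vertex 2.2 3.4 4.2
  endloop
 endfacet
 facet normal -0.746 0.661 0.075
  outer loop
   vertex 2.0 3.4 2.2
   vertex 2.2 3.4 4.2
   vertex 3.4 4.8 3.8
  endloop
 endfacet
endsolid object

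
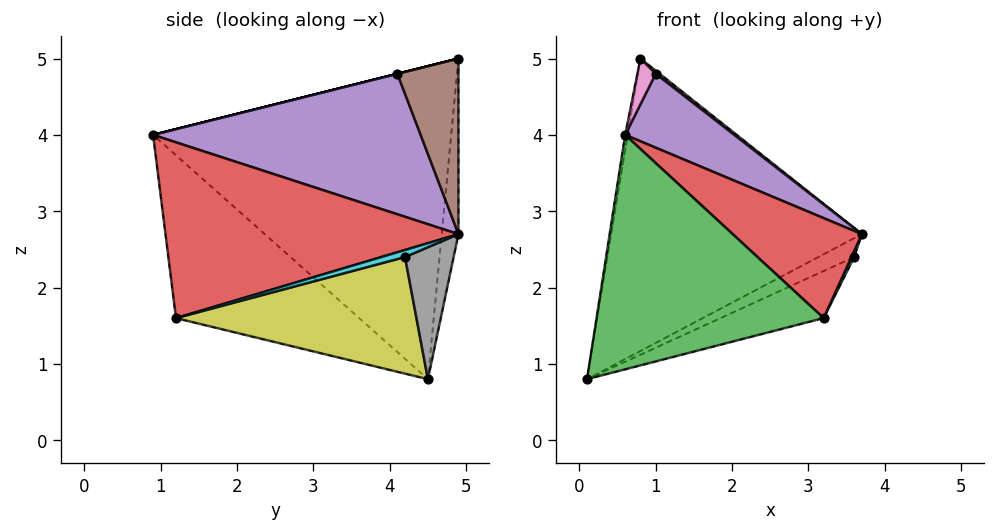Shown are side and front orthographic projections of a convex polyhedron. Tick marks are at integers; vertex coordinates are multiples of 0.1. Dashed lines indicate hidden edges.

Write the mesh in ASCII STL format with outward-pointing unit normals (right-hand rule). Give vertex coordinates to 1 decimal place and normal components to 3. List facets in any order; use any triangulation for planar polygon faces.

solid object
 facet normal -0.066 0.994 -0.084
  outer loop
   vertex 0.8 4.9 5.0
   vertex 3.7 4.9 2.7
   vertex 0.1 4.5 0.8
  endloop
 endfacet
 facet normal -0.986 0.008 0.164
  outer loop
   vertex 0.8 4.9 5.0
   vertex 0.1 4.5 0.8
   vertex 0.6 0.9 4.0
  endloop
 endfacet
 facet normal -0.496 -0.614 -0.614
  outer loop
   vertex 3.2 1.2 1.6
   vertex 0.6 0.9 4.0
   vertex 0.1 4.5 0.8
  endloop
 endfacet
 facet normal 0.666 -0.294 0.685
  outer loop
   vertex 3.2 1.2 1.6
   vertex 3.7 4.9 2.7
   vertex 0.6 0.9 4.0
  endloop
 endfacet
 facet normal 0.640 -0.261 0.723
  outer loop
   vertex 1.0 4.1 4.8
   vertex 0.6 0.9 4.0
   vertex 3.7 4.9 2.7
  endloop
 endfacet
 facet normal 0.621 -0.040 0.783
  outer loop
   vertex 1.0 4.1 4.8
   vertex 3.7 4.9 2.7
   vertex 0.8 4.9 5.0
  endloop
 endfacet
 facet normal 0.000 -0.243 0.970
  outer loop
   vertex 1.0 4.1 4.8
   vertex 0.8 4.9 5.0
   vertex 0.6 0.9 4.0
  endloop
 endfacet
 facet normal 0.417 0.307 -0.855
  outer loop
   vertex 3.6 4.2 2.4
   vertex 0.1 4.5 0.8
   vertex 3.7 4.9 2.7
  endloop
 endfacet
 facet normal 0.422 0.181 -0.889
  outer loop
   vertex 3.6 4.2 2.4
   vertex 3.2 1.2 1.6
   vertex 0.1 4.5 0.8
  endloop
 endfacet
 facet normal 0.991 -0.117 -0.058
  outer loop
   vertex 3.6 4.2 2.4
   vertex 3.7 4.9 2.7
   vertex 3.2 1.2 1.6
  endloop
 endfacet
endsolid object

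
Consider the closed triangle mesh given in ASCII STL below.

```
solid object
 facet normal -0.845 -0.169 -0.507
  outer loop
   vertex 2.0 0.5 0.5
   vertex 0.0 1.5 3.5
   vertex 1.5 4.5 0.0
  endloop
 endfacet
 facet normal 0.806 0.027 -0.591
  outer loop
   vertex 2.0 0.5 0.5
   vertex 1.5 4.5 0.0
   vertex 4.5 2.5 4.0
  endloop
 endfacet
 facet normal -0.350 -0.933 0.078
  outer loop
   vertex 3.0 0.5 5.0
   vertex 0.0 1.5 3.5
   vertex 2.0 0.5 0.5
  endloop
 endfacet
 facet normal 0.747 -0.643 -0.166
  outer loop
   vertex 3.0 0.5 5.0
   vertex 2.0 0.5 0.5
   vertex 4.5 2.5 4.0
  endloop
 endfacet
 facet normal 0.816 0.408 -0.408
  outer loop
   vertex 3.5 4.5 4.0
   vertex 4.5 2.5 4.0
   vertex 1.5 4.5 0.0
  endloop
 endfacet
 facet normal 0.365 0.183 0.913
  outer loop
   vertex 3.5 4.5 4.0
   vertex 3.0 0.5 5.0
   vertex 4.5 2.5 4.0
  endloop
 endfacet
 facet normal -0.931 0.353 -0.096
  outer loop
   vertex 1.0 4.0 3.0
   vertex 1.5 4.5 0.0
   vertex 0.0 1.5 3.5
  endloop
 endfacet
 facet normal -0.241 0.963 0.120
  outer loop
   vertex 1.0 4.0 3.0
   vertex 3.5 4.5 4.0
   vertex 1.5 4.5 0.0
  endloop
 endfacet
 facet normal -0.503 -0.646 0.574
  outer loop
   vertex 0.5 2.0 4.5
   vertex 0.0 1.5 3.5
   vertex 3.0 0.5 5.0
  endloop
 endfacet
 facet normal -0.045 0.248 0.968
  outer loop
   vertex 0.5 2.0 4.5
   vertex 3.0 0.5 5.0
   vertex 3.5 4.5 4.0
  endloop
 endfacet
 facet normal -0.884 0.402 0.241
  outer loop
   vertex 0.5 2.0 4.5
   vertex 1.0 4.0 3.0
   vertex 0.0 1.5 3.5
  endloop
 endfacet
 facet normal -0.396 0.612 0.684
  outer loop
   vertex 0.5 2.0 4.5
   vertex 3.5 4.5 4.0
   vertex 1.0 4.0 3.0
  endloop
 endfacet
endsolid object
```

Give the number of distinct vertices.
8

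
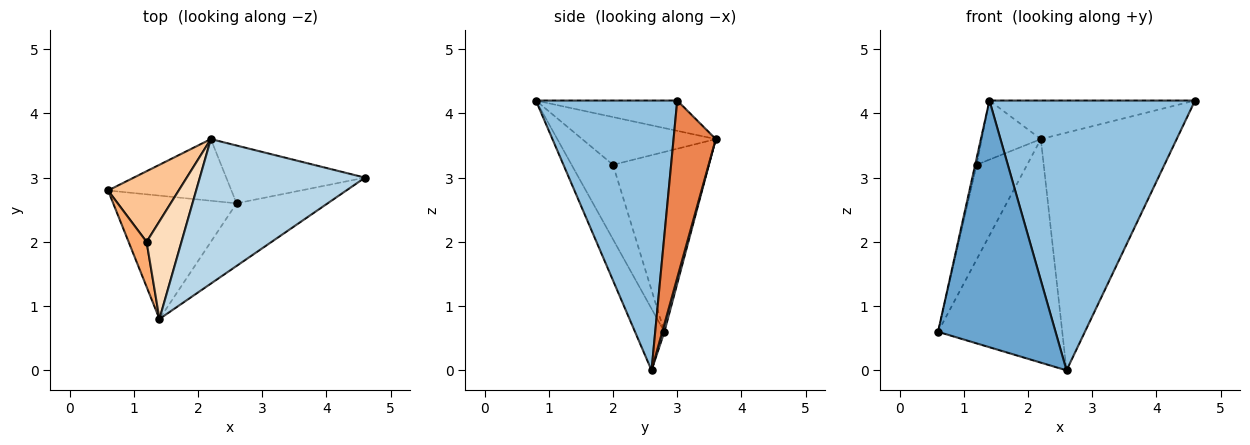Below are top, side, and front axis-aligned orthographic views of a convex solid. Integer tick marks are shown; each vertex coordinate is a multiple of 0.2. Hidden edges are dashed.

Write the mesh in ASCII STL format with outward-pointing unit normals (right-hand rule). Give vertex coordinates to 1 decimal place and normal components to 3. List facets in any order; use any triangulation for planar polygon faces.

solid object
 facet normal -0.218 -0.873 -0.436
  outer loop
   vertex 2.6 2.6 0.0
   vertex 1.4 0.8 4.2
   vertex 0.6 2.8 0.6
  endloop
 endfacet
 facet normal 0.556 -0.809 -0.188
  outer loop
   vertex 2.6 2.6 0.0
   vertex 4.6 3.0 4.2
   vertex 1.4 0.8 4.2
  endloop
 endfacet
 facet normal -0.174 0.254 0.951
  outer loop
   vertex 2.2 3.6 3.6
   vertex 1.4 0.8 4.2
   vertex 4.6 3.0 4.2
  endloop
 endfacet
 facet normal 0.017 0.964 -0.266
  outer loop
   vertex 2.2 3.6 3.6
   vertex 2.6 2.6 0.0
   vertex 0.6 2.8 0.6
  endloop
 endfacet
 facet normal 0.289 0.930 -0.226
  outer loop
   vertex 2.2 3.6 3.6
   vertex 4.6 3.0 4.2
   vertex 2.6 2.6 0.0
  endloop
 endfacet
 facet normal -0.972 0.034 0.235
  outer loop
   vertex 1.2 2.0 3.2
   vertex 0.6 2.8 0.6
   vertex 1.4 0.8 4.2
  endloop
 endfacet
 facet normal -0.836 0.440 0.328
  outer loop
   vertex 1.2 2.0 3.2
   vertex 2.2 3.6 3.6
   vertex 0.6 2.8 0.6
  endloop
 endfacet
 facet normal -0.760 0.336 0.556
  outer loop
   vertex 1.2 2.0 3.2
   vertex 1.4 0.8 4.2
   vertex 2.2 3.6 3.6
  endloop
 endfacet
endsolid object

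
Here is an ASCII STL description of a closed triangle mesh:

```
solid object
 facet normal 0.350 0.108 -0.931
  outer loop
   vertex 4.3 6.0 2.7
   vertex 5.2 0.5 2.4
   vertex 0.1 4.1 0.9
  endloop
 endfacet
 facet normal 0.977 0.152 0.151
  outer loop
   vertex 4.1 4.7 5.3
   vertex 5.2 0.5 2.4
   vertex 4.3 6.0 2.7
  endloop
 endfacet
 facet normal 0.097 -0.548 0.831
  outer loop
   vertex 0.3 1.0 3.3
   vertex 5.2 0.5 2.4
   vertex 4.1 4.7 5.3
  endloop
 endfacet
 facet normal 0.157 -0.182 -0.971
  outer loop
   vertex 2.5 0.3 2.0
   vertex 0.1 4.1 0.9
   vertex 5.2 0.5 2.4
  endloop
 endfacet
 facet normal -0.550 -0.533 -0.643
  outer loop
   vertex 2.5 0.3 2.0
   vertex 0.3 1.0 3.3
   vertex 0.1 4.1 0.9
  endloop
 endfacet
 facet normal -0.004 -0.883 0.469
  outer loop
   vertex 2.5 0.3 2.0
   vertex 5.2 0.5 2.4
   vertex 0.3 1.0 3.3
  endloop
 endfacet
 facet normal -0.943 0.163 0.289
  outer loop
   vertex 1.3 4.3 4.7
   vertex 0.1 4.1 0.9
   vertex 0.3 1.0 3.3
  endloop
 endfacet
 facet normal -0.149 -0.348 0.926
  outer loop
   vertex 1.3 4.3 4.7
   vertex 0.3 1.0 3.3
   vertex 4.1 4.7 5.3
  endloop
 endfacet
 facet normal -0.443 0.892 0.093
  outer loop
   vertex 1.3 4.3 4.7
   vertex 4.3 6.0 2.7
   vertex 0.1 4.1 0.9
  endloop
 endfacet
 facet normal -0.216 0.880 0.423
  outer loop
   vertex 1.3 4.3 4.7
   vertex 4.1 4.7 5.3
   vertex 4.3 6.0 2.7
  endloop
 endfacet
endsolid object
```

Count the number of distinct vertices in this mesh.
7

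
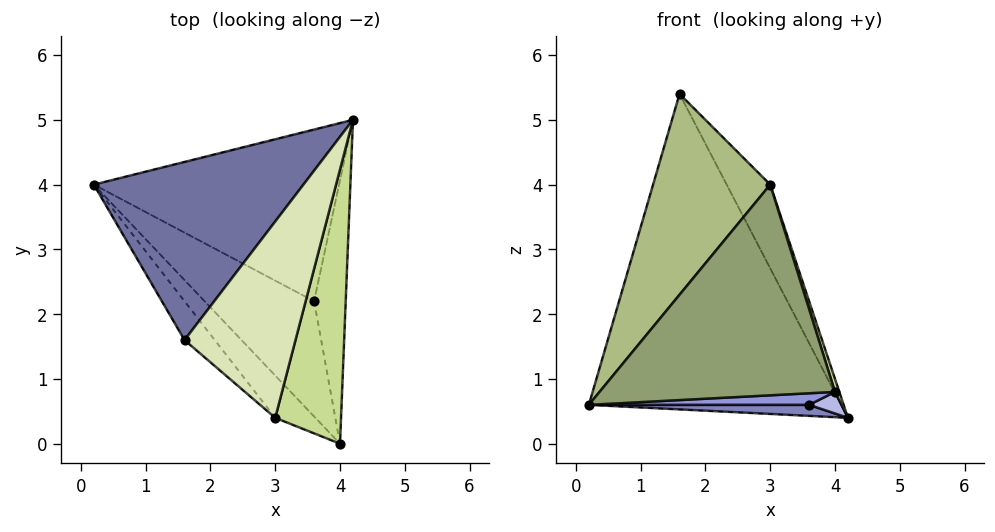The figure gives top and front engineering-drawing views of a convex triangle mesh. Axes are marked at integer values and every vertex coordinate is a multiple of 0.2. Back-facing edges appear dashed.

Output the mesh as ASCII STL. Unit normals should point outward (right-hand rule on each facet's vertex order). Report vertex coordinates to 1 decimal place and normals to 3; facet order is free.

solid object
 facet normal -0.190 0.855 0.483
  outer loop
   vertex 1.6 1.6 5.4
   vertex 4.2 5.0 0.4
   vertex 0.2 4.0 0.6
  endloop
 endfacet
 facet normal -0.034 -0.064 -0.997
  outer loop
   vertex 3.6 2.2 0.6
   vertex 0.2 4.0 0.6
   vertex 4.2 5.0 0.4
  endloop
 endfacet
 facet normal -0.053 -0.100 -0.994
  outer loop
   vertex 3.6 2.2 0.6
   vertex 4.0 0.0 0.8
   vertex 0.2 4.0 0.6
  endloop
 endfacet
 facet normal 0.049 -0.082 -0.995
  outer loop
   vertex 3.6 2.2 0.6
   vertex 4.2 5.0 0.4
   vertex 4.0 0.0 0.8
  endloop
 endfacet
 facet normal -0.715 -0.686 -0.138
  outer loop
   vertex 3.0 0.4 4.0
   vertex 0.2 4.0 0.6
   vertex 4.0 0.0 0.8
  endloop
 endfacet
 facet normal -0.718 -0.683 -0.132
  outer loop
   vertex 3.0 0.4 4.0
   vertex 1.6 1.6 5.4
   vertex 0.2 4.0 0.6
  endloop
 endfacet
 facet normal 0.954 -0.014 0.300
  outer loop
   vertex 3.0 0.4 4.0
   vertex 4.0 0.0 0.8
   vertex 4.2 5.0 0.4
  endloop
 endfacet
 facet normal 0.782 0.244 0.573
  outer loop
   vertex 3.0 0.4 4.0
   vertex 4.2 5.0 0.4
   vertex 1.6 1.6 5.4
  endloop
 endfacet
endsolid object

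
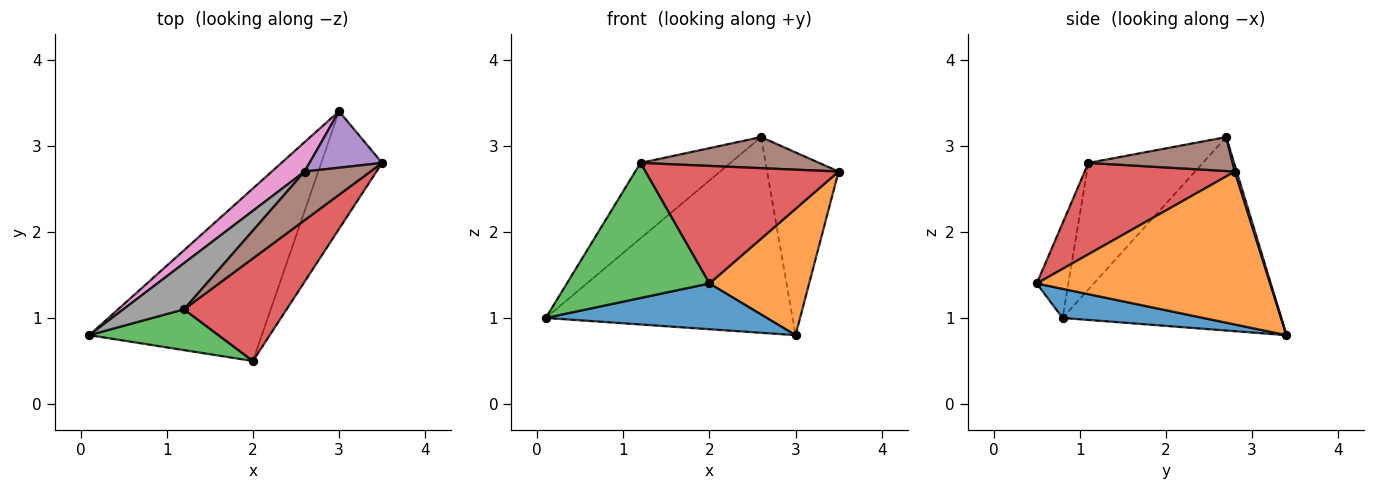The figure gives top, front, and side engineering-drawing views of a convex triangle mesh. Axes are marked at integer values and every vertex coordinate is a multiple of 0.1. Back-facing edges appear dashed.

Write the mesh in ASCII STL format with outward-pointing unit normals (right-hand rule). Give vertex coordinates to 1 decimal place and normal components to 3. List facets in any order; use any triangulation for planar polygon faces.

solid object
 facet normal 0.161 -0.253 -0.954
  outer loop
   vertex 3.0 3.4 0.8
   vertex 2.0 0.5 1.4
   vertex 0.1 0.8 1.0
  endloop
 endfacet
 facet normal 0.864 -0.369 -0.344
  outer loop
   vertex 3.0 3.4 0.8
   vertex 3.5 2.8 2.7
   vertex 2.0 0.5 1.4
  endloop
 endfacet
 facet normal -0.207 -0.936 0.283
  outer loop
   vertex 1.2 1.1 2.8
   vertex 0.1 0.8 1.0
   vertex 2.0 0.5 1.4
  endloop
 endfacet
 facet normal 0.505 -0.650 0.567
  outer loop
   vertex 1.2 1.1 2.8
   vertex 2.0 0.5 1.4
   vertex 3.5 2.8 2.7
  endloop
 endfacet
 facet normal 0.025 0.955 0.295
  outer loop
   vertex 2.6 2.7 3.1
   vertex 3.5 2.8 2.7
   vertex 3.0 3.4 0.8
  endloop
 endfacet
 facet normal 0.398 -0.494 0.773
  outer loop
   vertex 2.6 2.7 3.1
   vertex 1.2 1.1 2.8
   vertex 3.5 2.8 2.7
  endloop
 endfacet
 facet normal -0.659 0.744 0.112
  outer loop
   vertex 2.6 2.7 3.1
   vertex 3.0 3.4 0.8
   vertex 0.1 0.8 1.0
  endloop
 endfacet
 facet normal -0.736 0.578 0.353
  outer loop
   vertex 2.6 2.7 3.1
   vertex 0.1 0.8 1.0
   vertex 1.2 1.1 2.8
  endloop
 endfacet
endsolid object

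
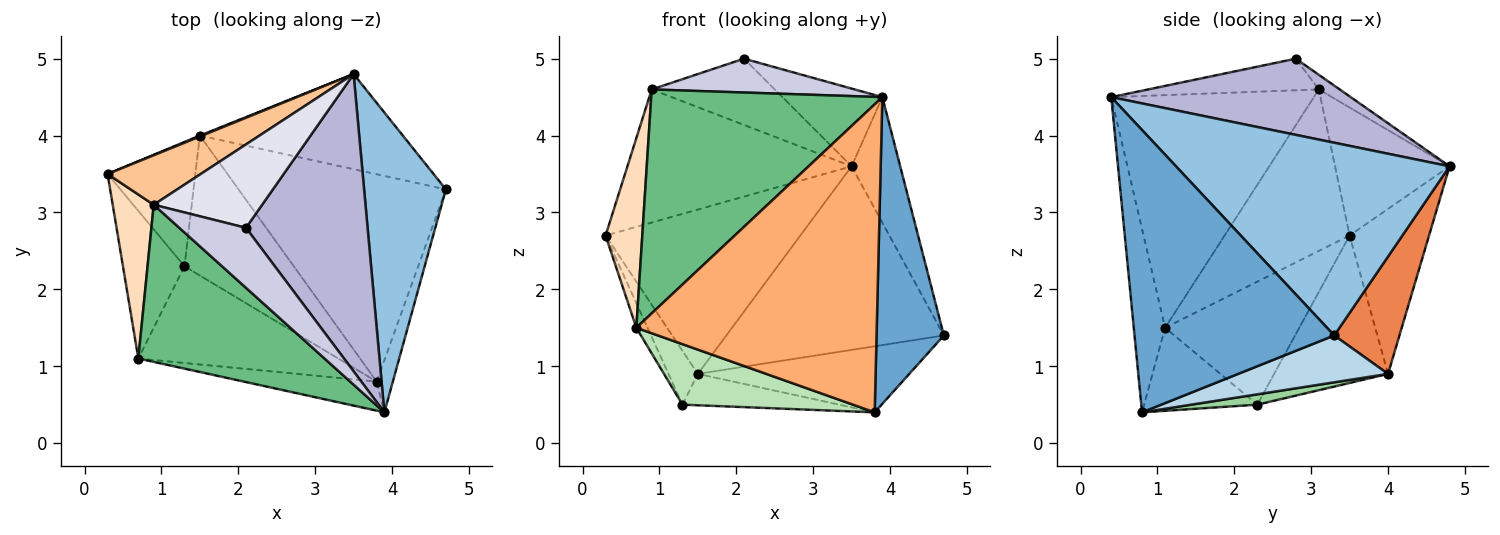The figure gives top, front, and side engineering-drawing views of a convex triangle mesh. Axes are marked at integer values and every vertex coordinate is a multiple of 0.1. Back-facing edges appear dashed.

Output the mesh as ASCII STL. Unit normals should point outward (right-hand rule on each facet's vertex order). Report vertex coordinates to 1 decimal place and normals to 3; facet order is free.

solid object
 facet normal 0.946 -0.319 -0.054
  outer loop
   vertex 3.8 0.8 0.4
   vertex 4.7 3.3 1.4
   vertex 3.9 0.4 4.5
  endloop
 endfacet
 facet normal 0.908 0.161 0.385
  outer loop
   vertex 3.5 4.8 3.6
   vertex 3.9 0.4 4.5
   vertex 4.7 3.3 1.4
  endloop
 endfacet
 facet normal 0.210 0.297 -0.931
  outer loop
   vertex 1.5 4.0 0.9
   vertex 4.7 3.3 1.4
   vertex 3.8 0.8 0.4
  endloop
 endfacet
 facet normal -0.378 0.926 0.005
  outer loop
   vertex 1.5 4.0 0.9
   vertex 0.3 3.5 2.7
   vertex 3.5 4.8 3.6
  endloop
 endfacet
 facet normal 0.257 0.858 -0.445
  outer loop
   vertex 1.5 4.0 0.9
   vertex 3.5 4.8 3.6
   vertex 4.7 3.3 1.4
  endloop
 endfacet
 facet normal -0.129 -0.987 -0.093
  outer loop
   vertex 0.7 1.1 1.5
   vertex 3.8 0.8 0.4
   vertex 3.9 0.4 4.5
  endloop
 endfacet
 facet normal -0.432 0.845 0.314
  outer loop
   vertex 0.9 3.1 4.6
   vertex 3.5 4.8 3.6
   vertex 0.3 3.5 2.7
  endloop
 endfacet
 facet normal -0.932 -0.274 0.237
  outer loop
   vertex 0.9 3.1 4.6
   vertex 0.3 3.5 2.7
   vertex 0.7 1.1 1.5
  endloop
 endfacet
 facet normal -0.583 -0.665 0.467
  outer loop
   vertex 0.9 3.1 4.6
   vertex 0.7 1.1 1.5
   vertex 3.9 0.4 4.5
  endloop
 endfacet
 facet normal 0.092 0.218 -0.972
  outer loop
   vertex 1.3 2.3 0.5
   vertex 1.5 4.0 0.9
   vertex 3.8 0.8 0.4
  endloop
 endfacet
 facet normal -0.332 -0.500 -0.800
  outer loop
   vertex 1.3 2.3 0.5
   vertex 3.8 0.8 0.4
   vertex 0.7 1.1 1.5
  endloop
 endfacet
 facet normal -0.839 0.216 -0.499
  outer loop
   vertex 1.3 2.3 0.5
   vertex 0.3 3.5 2.7
   vertex 1.5 4.0 0.9
  endloop
 endfacet
 facet normal -0.892 0.074 -0.446
  outer loop
   vertex 1.3 2.3 0.5
   vertex 0.7 1.1 1.5
   vertex 0.3 3.5 2.7
  endloop
 endfacet
 facet normal 0.518 0.216 0.827
  outer loop
   vertex 2.1 2.8 5.0
   vertex 3.9 0.4 4.5
   vertex 3.5 4.8 3.6
  endloop
 endfacet
 facet normal -0.382 -0.454 0.805
  outer loop
   vertex 2.1 2.8 5.0
   vertex 0.9 3.1 4.6
   vertex 3.9 0.4 4.5
  endloop
 endfacet
 facet normal -0.105 0.619 0.779
  outer loop
   vertex 2.1 2.8 5.0
   vertex 3.5 4.8 3.6
   vertex 0.9 3.1 4.6
  endloop
 endfacet
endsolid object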